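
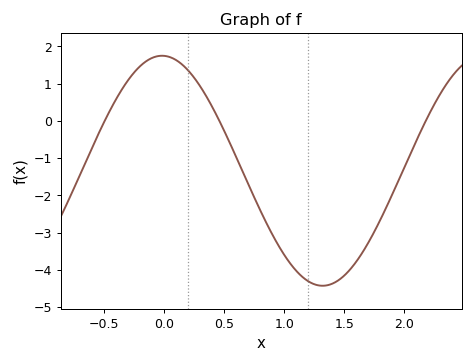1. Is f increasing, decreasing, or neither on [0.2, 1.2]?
decreasing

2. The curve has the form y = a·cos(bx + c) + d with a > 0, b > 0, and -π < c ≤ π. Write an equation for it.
y = 3.09cos(2.35x + 0.04) - 1.34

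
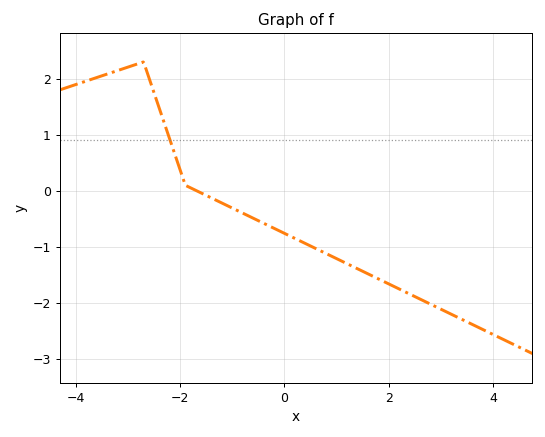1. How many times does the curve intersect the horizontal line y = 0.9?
1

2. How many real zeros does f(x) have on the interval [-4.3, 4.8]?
1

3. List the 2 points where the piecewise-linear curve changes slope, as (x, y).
(-2.7, 2.3); (-1.9, 0.1)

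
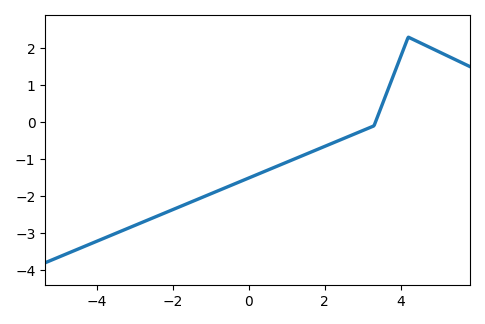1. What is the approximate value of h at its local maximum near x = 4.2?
2.3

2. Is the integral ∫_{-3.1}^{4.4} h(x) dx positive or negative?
negative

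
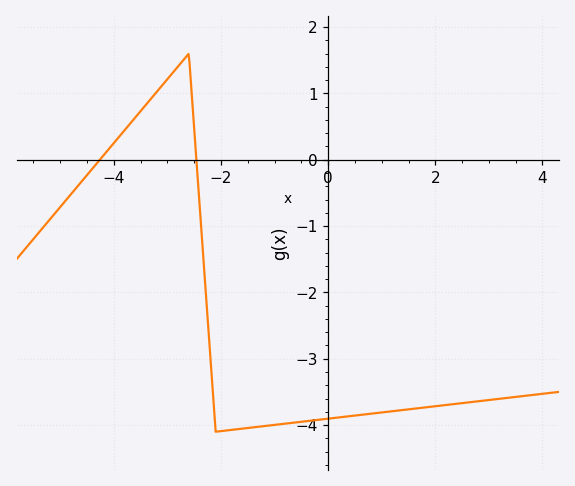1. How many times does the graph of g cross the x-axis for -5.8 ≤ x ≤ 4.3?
2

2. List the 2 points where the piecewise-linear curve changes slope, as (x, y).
(-2.6, 1.6); (-2.1, -4.1)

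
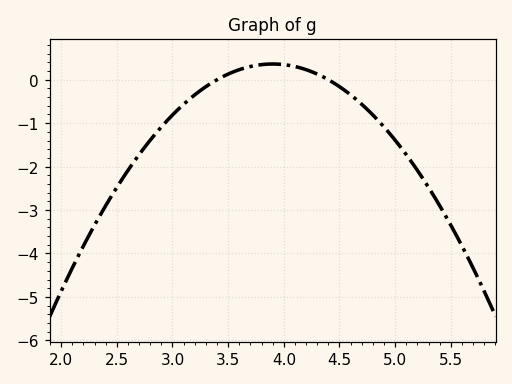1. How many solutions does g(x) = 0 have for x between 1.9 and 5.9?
2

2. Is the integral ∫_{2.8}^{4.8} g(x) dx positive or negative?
negative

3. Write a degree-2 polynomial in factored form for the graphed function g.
y = -1.45(x - 3.4)(x - 4.4)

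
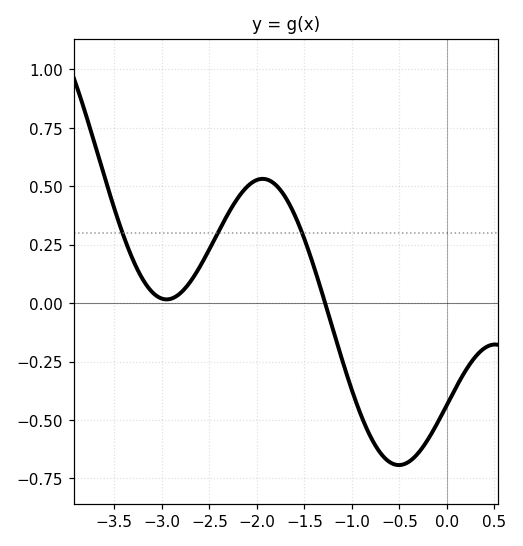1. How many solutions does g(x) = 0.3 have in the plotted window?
3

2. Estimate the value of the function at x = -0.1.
-0.513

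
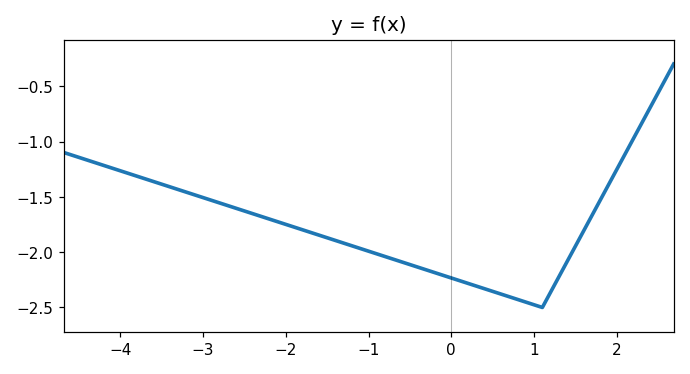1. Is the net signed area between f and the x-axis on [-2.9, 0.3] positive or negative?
negative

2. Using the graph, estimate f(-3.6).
-1.35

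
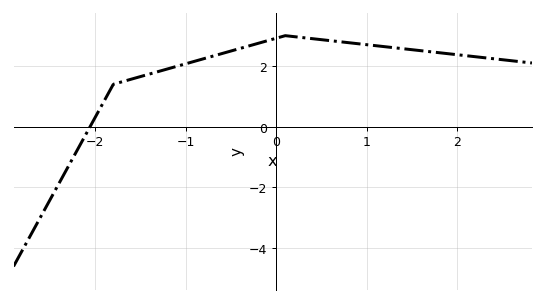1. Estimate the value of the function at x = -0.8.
2.24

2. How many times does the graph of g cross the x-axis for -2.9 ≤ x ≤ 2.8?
1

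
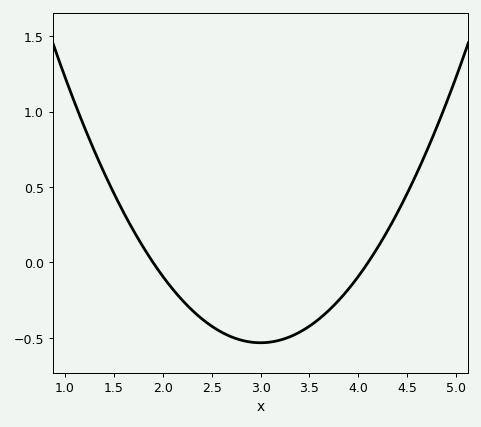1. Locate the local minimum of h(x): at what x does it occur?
3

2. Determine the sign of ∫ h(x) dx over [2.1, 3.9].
negative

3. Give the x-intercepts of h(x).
1.9, 4.1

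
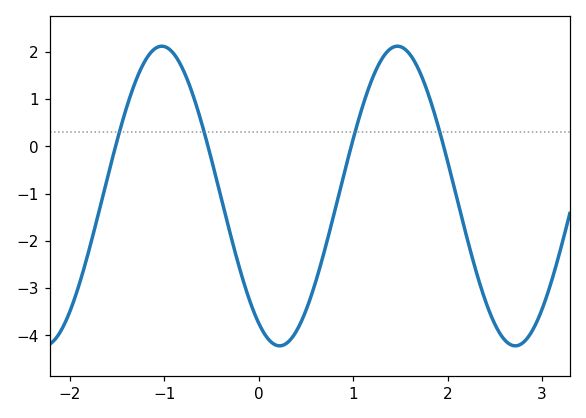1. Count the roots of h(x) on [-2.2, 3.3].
4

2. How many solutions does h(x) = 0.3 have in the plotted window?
4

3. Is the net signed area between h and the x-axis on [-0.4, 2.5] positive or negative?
negative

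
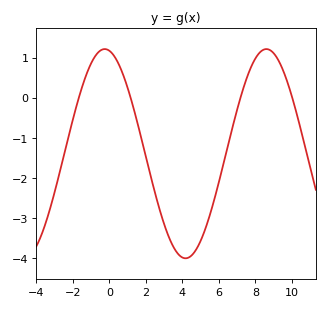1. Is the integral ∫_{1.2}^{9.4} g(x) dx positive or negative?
negative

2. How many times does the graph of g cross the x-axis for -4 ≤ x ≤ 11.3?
4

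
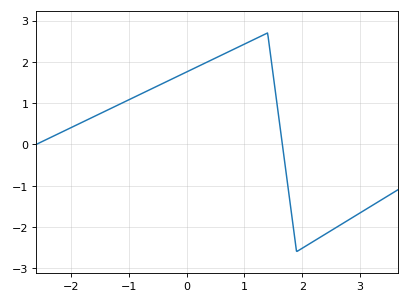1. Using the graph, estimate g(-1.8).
0.54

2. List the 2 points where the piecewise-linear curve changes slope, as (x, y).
(1.4, 2.7); (1.9, -2.6)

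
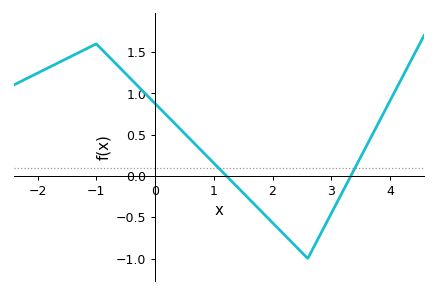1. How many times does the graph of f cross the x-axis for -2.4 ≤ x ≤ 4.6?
2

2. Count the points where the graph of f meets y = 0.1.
2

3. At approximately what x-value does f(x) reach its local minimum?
2.6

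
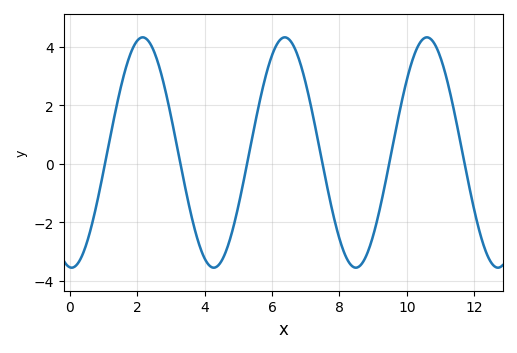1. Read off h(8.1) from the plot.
-3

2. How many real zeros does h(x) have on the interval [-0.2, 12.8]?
6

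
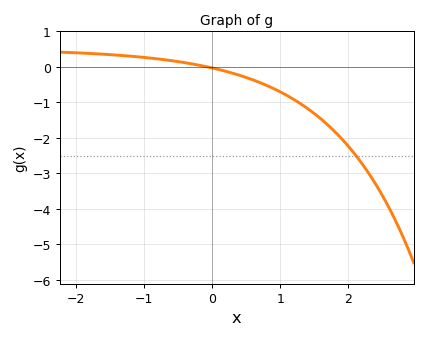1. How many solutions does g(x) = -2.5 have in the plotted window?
1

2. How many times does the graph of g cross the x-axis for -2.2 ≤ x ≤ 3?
1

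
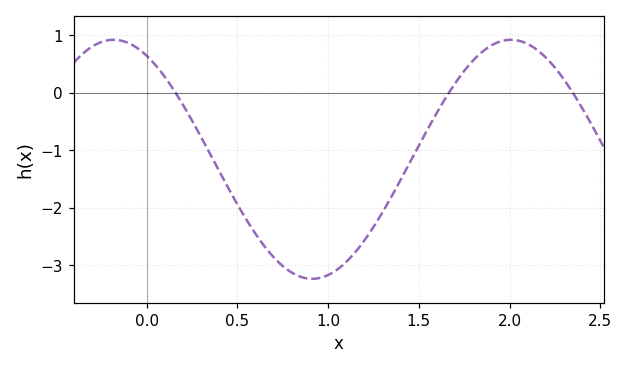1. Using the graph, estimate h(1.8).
0.6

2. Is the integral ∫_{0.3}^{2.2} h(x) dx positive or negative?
negative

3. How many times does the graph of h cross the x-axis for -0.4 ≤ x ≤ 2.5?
3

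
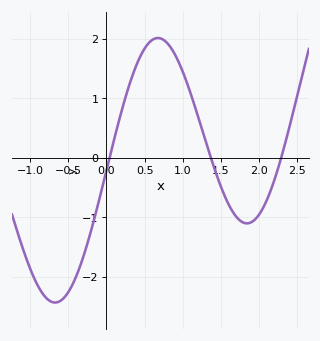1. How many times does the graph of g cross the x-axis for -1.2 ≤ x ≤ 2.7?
3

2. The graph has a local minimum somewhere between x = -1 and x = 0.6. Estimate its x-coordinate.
-0.7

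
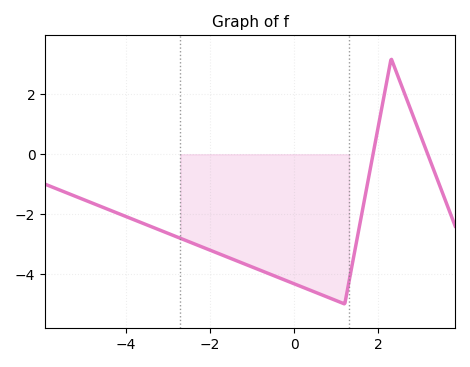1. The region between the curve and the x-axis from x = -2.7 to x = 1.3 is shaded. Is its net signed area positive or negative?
negative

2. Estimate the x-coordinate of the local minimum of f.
1.2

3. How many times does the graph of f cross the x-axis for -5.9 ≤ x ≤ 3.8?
2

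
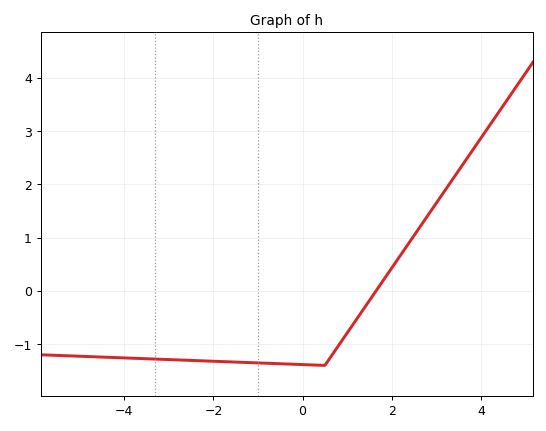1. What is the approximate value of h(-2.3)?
-1.3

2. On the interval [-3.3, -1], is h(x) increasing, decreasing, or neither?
decreasing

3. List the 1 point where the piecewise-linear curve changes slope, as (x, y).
(0.5, -1.4)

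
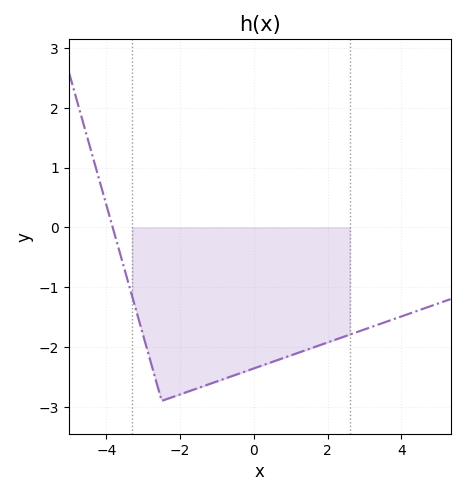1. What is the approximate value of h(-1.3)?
-2.64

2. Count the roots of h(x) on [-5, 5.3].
1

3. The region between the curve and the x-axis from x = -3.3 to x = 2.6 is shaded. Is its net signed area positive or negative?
negative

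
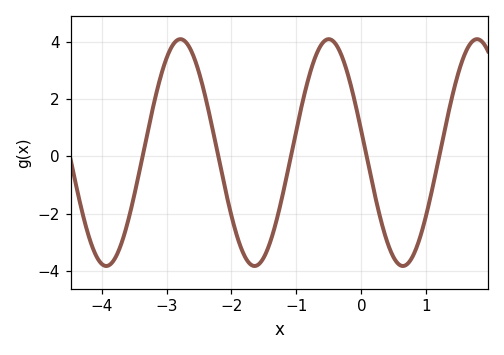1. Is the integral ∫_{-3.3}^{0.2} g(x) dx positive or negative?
positive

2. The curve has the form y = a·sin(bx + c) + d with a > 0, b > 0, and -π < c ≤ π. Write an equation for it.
y = 3.96sin(2.8x + 3) + 0.13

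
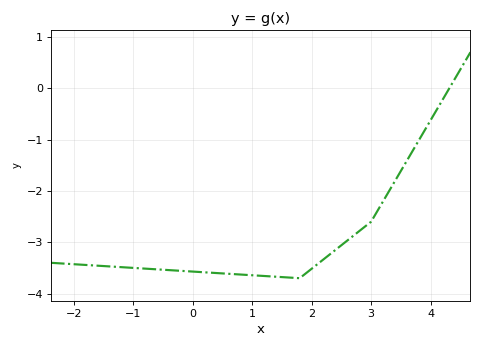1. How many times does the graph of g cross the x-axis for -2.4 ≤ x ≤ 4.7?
1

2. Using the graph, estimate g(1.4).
-3.7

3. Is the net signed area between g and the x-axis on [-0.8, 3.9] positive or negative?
negative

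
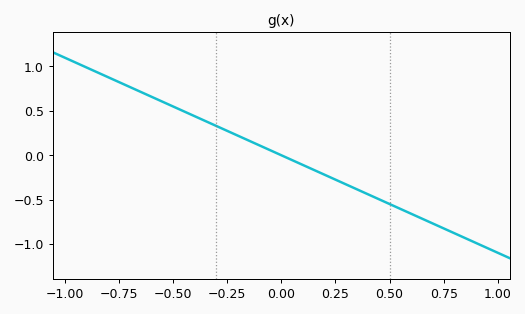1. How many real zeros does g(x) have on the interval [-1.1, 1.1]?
1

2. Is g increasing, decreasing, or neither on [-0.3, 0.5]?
decreasing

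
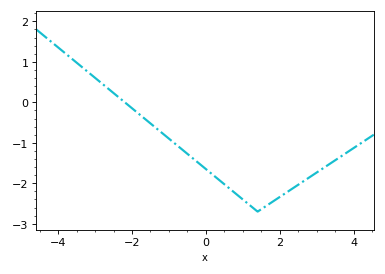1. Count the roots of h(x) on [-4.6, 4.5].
1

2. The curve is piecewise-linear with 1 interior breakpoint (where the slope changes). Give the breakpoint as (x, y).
(1.4, -2.7)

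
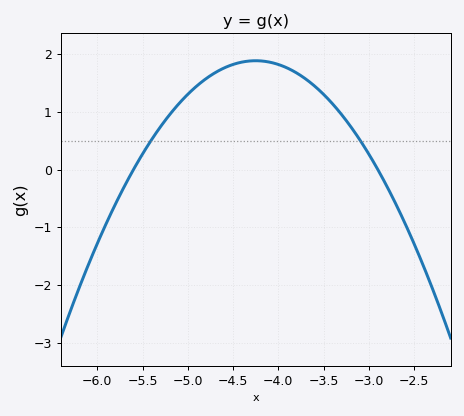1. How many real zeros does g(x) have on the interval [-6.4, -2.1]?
2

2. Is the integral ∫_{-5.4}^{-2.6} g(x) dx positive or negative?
positive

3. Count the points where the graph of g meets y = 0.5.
2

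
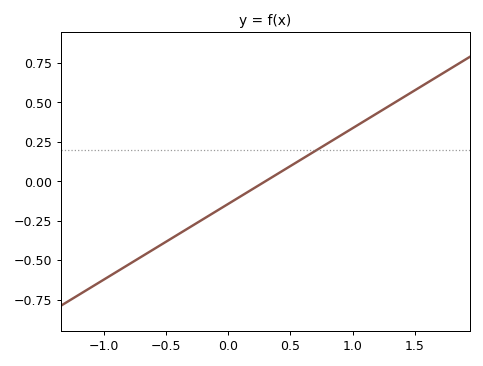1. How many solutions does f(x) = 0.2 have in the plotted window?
1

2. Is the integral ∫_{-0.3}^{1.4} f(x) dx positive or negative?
positive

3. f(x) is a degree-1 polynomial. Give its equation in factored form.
y = 0.48(x - 0.3)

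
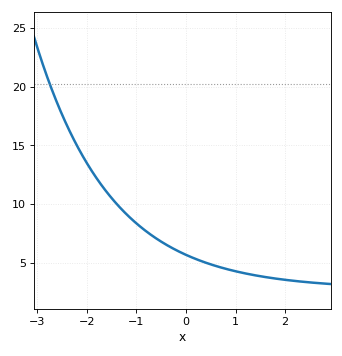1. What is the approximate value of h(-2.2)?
15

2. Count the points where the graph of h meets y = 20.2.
1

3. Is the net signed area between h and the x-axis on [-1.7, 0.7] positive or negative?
positive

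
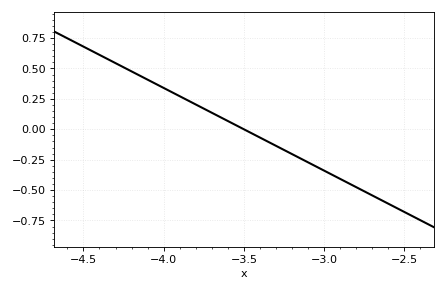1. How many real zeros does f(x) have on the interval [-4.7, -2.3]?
1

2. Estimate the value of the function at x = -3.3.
-0.14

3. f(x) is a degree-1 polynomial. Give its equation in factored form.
y = -0.68(x + 3.5)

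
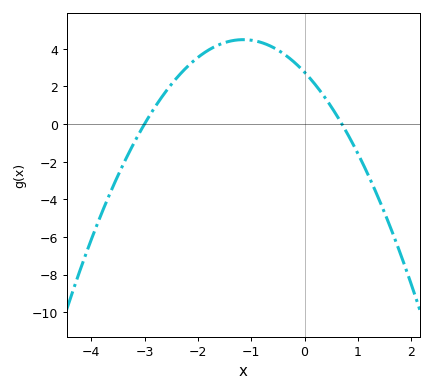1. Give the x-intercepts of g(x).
-3, 0.7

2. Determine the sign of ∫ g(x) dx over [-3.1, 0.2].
positive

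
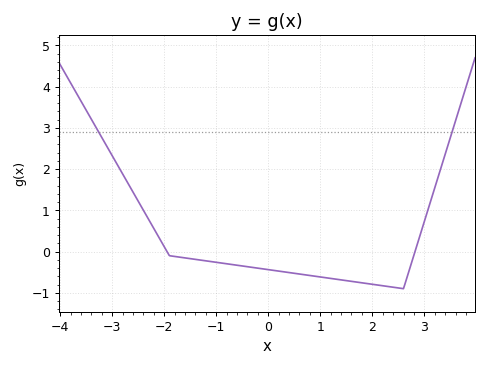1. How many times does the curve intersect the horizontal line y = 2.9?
2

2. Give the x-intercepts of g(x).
-2, 2.8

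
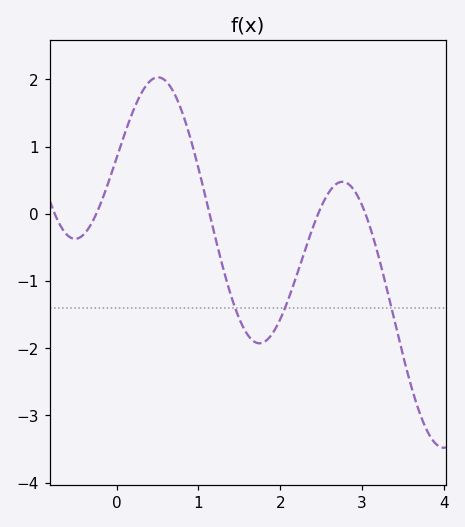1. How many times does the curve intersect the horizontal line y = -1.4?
3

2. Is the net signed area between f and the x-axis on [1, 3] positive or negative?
negative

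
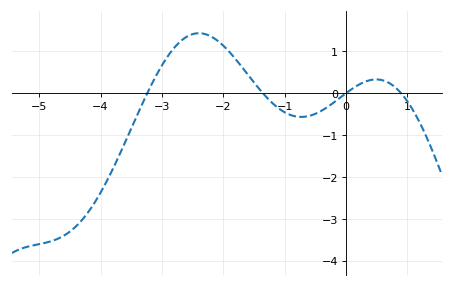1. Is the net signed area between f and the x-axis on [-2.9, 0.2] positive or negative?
positive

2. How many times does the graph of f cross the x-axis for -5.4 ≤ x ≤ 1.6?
4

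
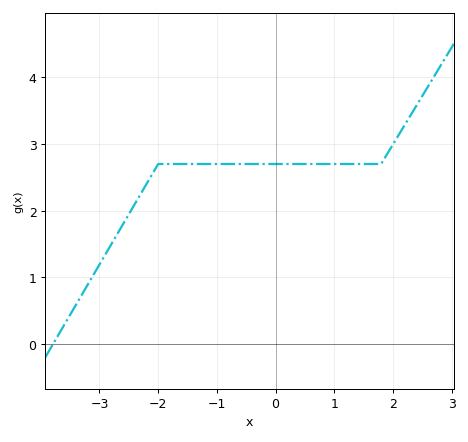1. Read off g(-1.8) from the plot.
2.7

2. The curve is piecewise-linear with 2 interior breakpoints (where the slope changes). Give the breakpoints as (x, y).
(-2, 2.7); (1.8, 2.7)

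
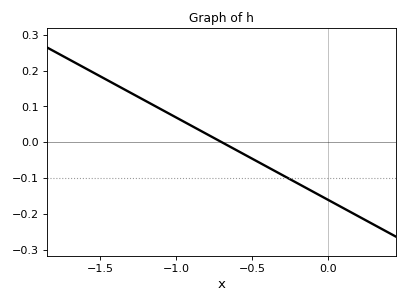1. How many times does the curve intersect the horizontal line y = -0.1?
1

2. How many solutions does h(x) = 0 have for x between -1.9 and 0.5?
1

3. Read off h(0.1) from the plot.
-0.184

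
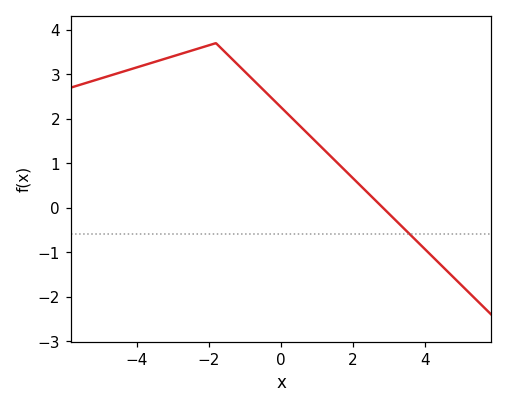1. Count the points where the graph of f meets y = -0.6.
1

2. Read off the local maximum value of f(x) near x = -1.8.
3.7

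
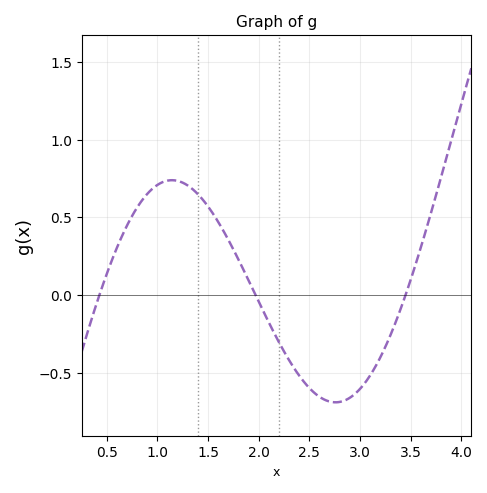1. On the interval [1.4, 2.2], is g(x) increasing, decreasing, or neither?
decreasing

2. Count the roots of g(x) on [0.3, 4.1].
3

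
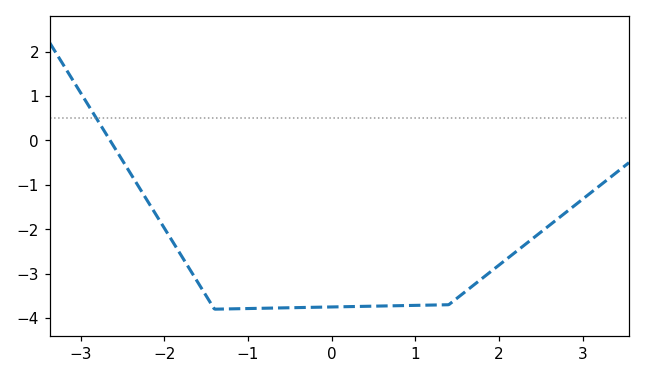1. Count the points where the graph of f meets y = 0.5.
1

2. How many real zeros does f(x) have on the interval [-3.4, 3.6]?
1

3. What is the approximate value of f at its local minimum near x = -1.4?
-3.8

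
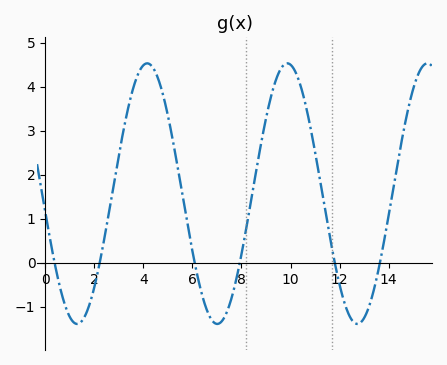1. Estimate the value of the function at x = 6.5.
-0.93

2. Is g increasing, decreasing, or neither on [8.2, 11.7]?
neither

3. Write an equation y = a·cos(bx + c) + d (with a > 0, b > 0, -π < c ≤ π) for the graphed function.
y = 2.96cos(1.1x + 1.71) + 1.57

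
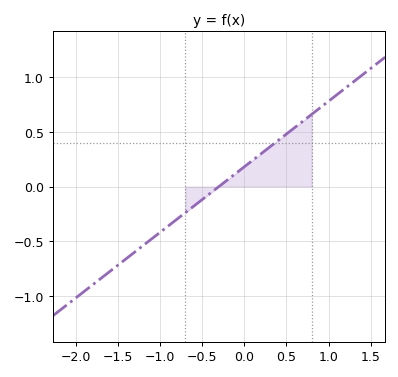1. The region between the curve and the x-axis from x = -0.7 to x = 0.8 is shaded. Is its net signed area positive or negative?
positive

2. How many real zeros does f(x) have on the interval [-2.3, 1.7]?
1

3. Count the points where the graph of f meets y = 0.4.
1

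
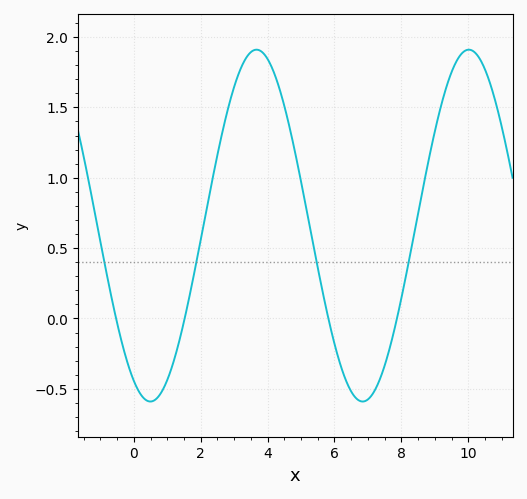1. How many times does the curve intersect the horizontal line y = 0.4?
4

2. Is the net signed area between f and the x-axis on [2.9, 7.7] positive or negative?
positive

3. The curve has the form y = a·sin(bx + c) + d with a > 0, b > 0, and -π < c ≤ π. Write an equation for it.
y = 1.25sin(0.99x - 2.06) + 0.66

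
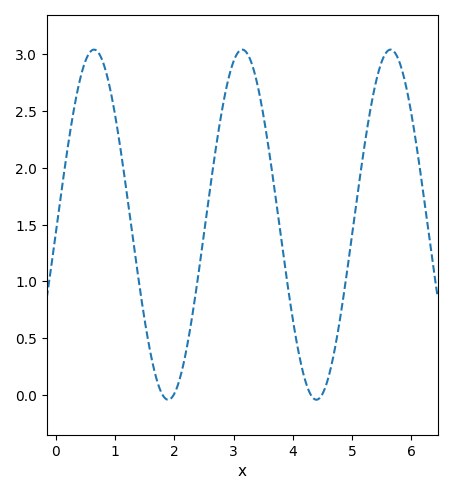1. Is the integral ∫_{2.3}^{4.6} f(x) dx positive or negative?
positive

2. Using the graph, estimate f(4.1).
0.35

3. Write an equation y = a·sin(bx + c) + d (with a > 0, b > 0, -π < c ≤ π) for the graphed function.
y = 1.54sin(2.5x - 0.04) + 1.5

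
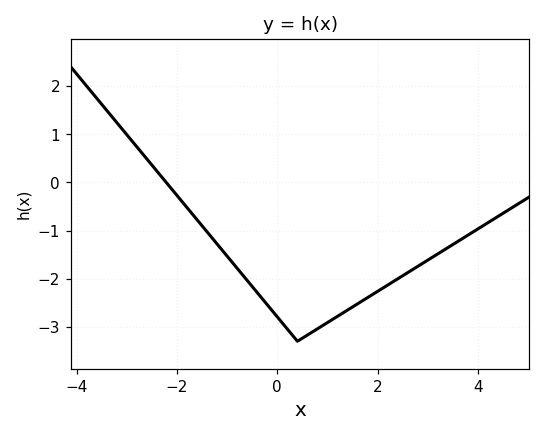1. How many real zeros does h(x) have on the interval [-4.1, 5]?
1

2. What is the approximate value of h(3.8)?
-1.09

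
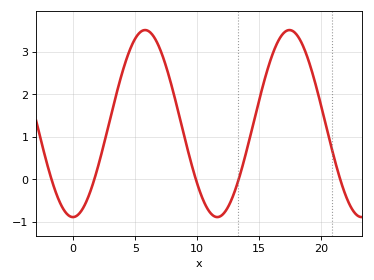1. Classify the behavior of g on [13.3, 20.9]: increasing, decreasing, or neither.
neither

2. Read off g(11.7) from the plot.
-0.9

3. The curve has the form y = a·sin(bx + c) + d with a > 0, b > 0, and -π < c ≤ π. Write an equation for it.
y = 2.2sin(0.54x - 1.6) + 1.31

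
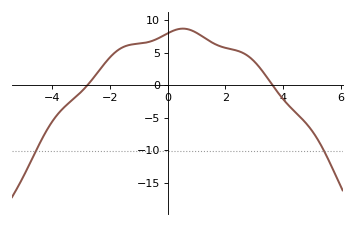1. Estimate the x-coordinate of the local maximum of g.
0.531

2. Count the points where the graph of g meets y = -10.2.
2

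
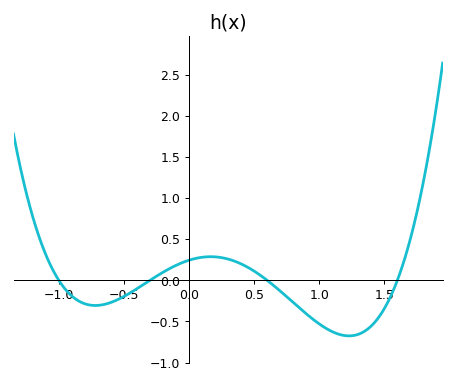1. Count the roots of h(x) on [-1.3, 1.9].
4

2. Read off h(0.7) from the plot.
-0.15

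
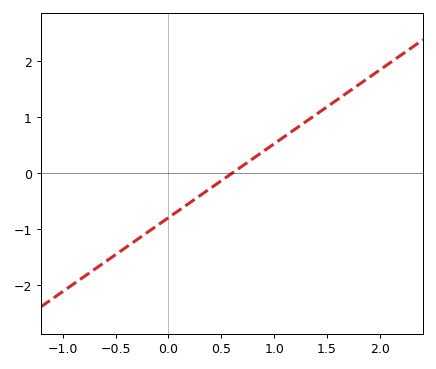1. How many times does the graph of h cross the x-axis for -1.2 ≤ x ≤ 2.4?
1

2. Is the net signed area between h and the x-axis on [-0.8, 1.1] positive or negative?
negative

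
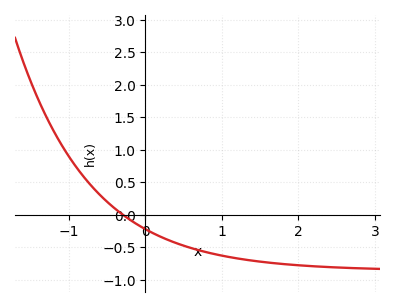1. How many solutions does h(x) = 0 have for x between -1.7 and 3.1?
1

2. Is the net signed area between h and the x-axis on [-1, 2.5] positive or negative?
negative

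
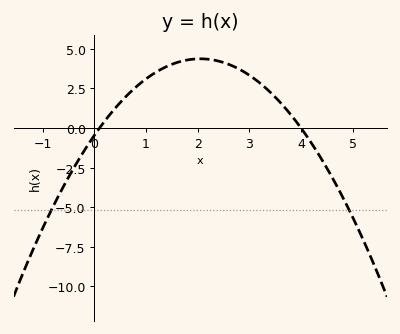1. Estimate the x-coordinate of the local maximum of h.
2.05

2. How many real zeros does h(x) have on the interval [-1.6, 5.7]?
2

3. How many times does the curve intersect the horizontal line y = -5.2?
2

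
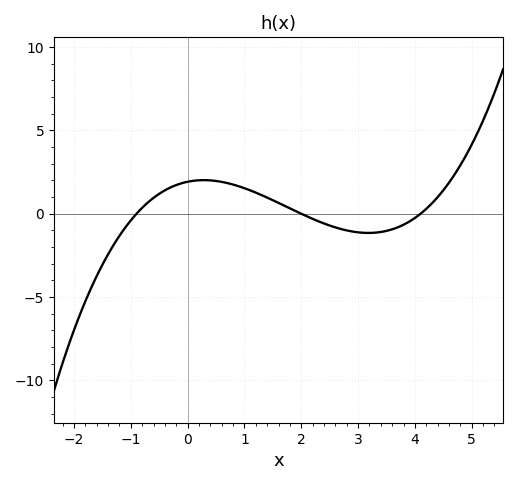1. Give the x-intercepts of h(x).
-0.8, 2, 4.2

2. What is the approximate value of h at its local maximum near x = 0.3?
2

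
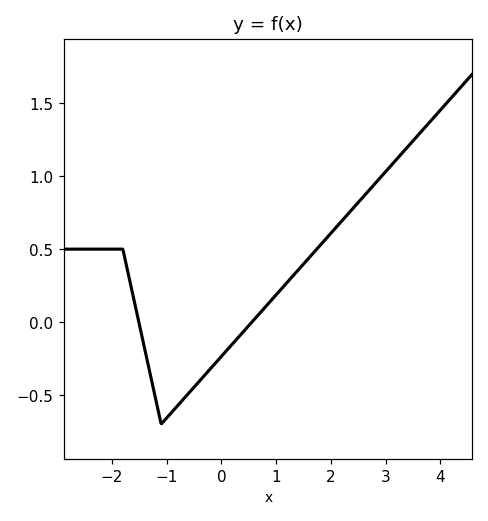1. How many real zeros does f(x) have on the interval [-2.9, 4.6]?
2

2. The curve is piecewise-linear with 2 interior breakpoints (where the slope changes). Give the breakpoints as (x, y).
(-1.8, 0.5); (-1.1, -0.7)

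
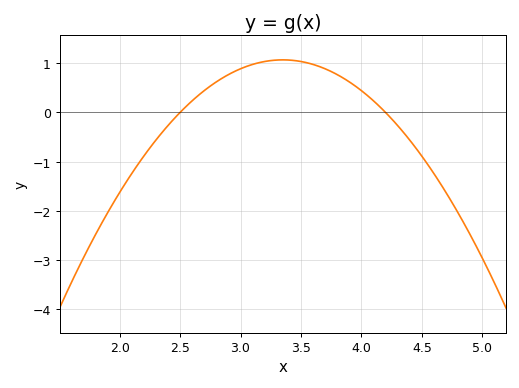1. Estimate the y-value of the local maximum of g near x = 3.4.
1.07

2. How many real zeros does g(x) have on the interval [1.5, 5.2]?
2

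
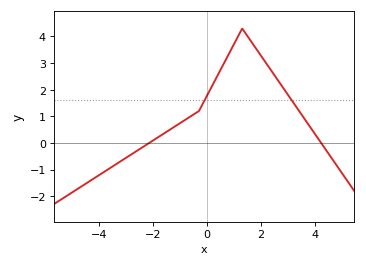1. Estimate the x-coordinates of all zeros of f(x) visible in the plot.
-2.14, 4.22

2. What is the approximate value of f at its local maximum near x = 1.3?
4.3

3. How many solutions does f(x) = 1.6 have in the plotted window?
2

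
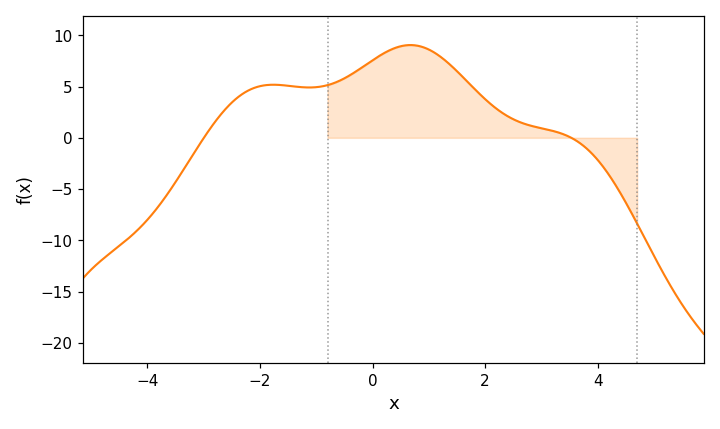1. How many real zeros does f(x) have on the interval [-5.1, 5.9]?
2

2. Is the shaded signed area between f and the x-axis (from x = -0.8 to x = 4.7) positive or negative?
positive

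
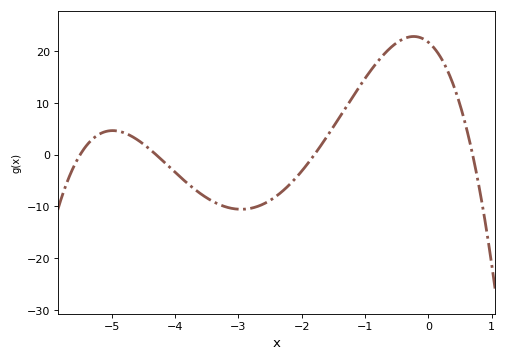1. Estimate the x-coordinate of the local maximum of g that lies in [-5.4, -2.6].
-4.99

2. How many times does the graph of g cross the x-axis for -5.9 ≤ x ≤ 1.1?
4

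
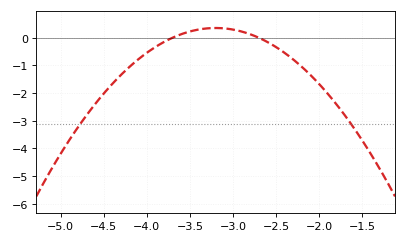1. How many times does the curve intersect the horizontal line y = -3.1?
2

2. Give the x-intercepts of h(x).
-3.7, -2.7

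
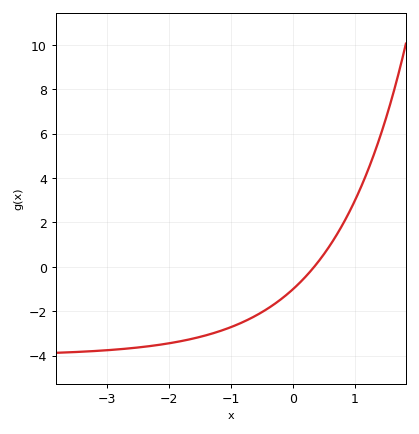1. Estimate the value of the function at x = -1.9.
-3.4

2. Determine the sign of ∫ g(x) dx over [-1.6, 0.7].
negative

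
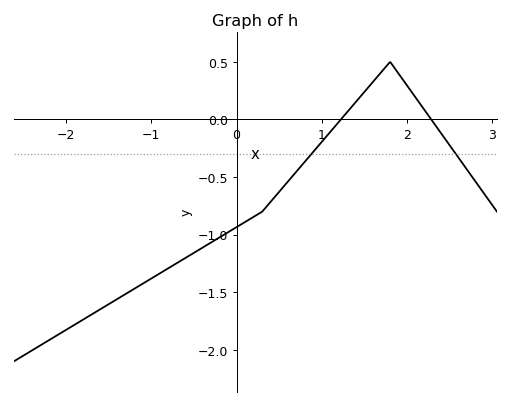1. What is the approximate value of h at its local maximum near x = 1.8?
0.5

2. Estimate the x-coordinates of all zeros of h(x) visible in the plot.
1.22, 2.28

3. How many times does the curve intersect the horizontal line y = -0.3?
2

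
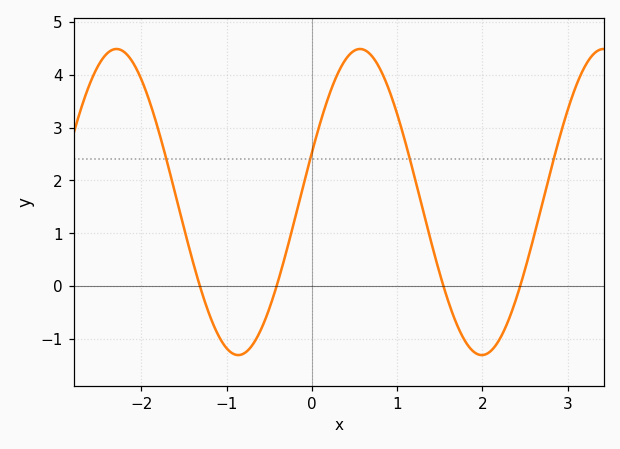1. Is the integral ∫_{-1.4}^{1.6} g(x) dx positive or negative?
positive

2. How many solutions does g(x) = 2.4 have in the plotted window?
4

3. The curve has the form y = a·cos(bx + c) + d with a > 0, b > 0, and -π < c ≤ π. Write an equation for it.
y = 2.9cos(2.2x - 1.24) + 1.59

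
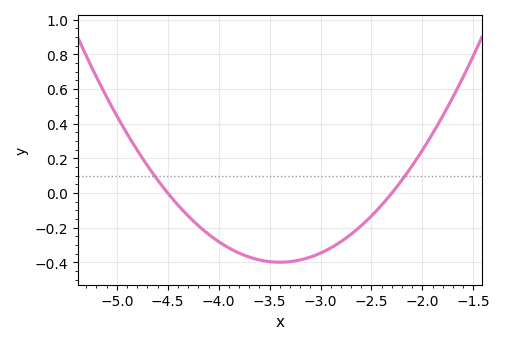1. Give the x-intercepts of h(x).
-4.5, -2.3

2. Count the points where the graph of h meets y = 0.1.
2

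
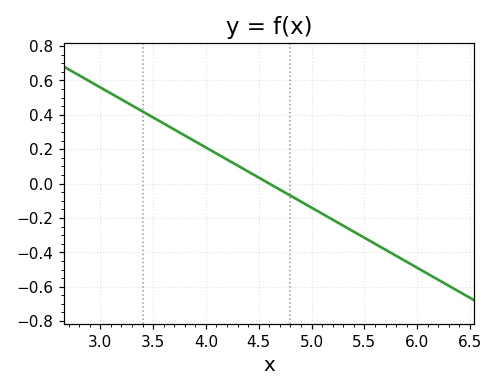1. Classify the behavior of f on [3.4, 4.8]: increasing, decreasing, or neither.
decreasing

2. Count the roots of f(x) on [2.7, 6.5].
1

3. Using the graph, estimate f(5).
-0.14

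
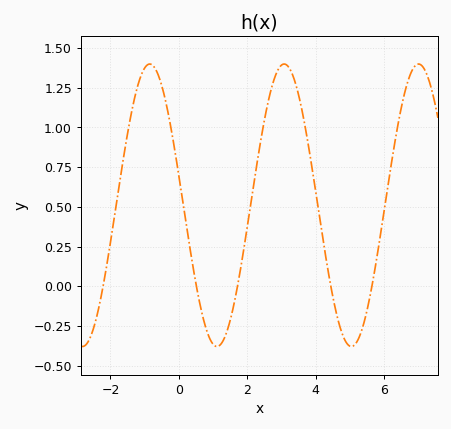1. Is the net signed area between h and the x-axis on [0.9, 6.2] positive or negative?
positive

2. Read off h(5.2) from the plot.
-0.35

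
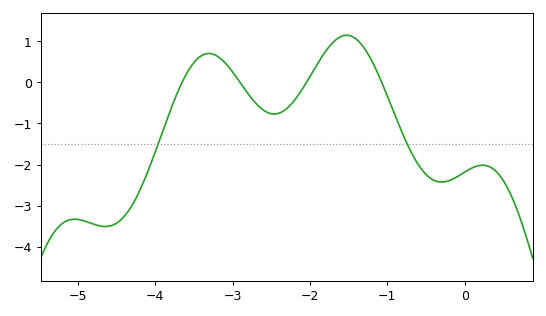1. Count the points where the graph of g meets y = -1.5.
2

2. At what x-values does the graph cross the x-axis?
-3.65, -2.91, -2.05, -1.07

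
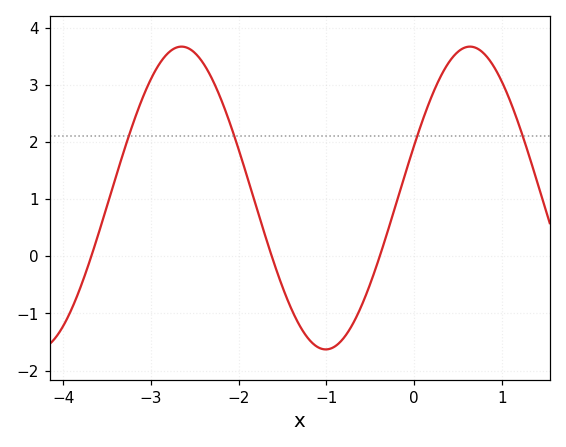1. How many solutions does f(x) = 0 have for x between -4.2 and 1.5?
3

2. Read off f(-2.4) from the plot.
3.4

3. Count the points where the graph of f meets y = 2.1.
4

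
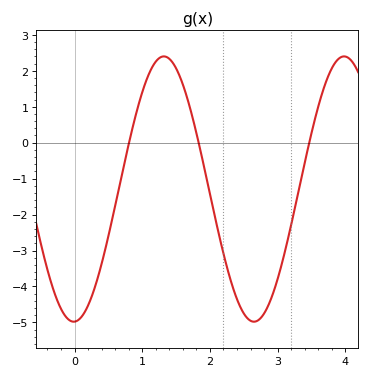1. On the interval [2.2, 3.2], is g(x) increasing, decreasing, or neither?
neither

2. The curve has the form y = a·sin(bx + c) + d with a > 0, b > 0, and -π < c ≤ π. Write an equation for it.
y = 3.69sin(2.36x - 1.54) - 1.29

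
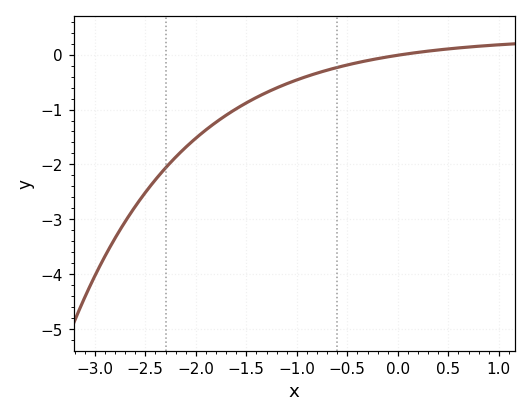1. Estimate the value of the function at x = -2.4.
-2.3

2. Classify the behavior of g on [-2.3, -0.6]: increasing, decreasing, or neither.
increasing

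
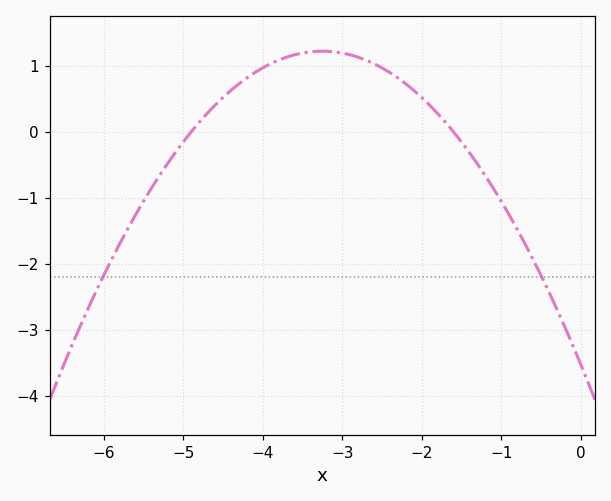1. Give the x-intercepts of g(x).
-4.9, -1.6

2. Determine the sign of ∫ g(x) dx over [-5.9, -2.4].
positive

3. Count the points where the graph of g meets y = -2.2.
2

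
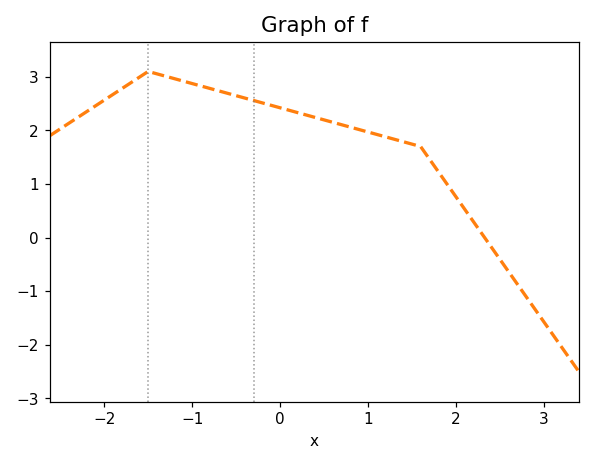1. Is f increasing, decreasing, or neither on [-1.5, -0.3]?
decreasing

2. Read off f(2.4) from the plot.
-0.166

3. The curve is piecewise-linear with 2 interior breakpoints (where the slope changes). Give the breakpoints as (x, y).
(-1.5, 3.1); (1.6, 1.7)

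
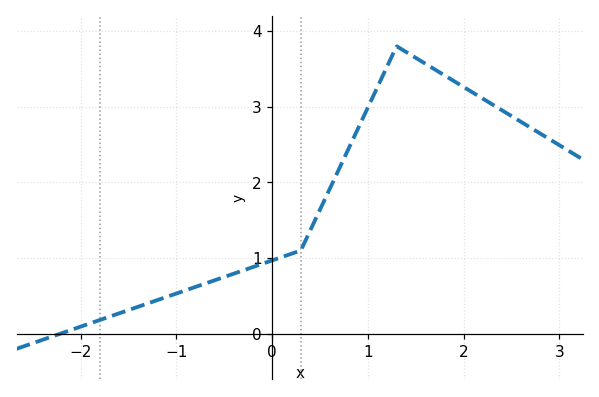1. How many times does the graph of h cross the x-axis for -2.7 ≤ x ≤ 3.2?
1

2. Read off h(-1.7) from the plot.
0.225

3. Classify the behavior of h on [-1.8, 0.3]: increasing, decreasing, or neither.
increasing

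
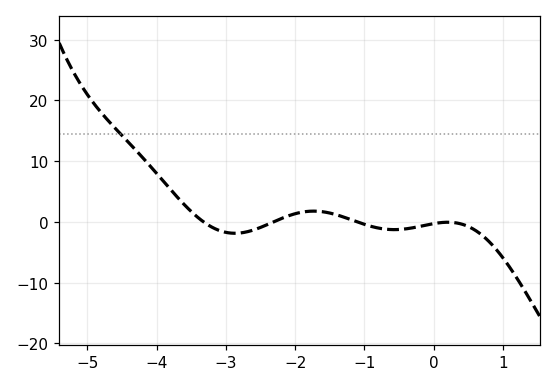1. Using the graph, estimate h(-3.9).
6.66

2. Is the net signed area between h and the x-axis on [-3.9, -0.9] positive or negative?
positive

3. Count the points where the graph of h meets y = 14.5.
1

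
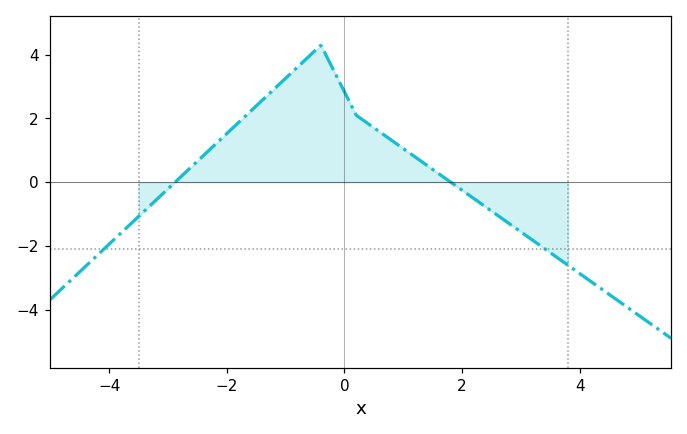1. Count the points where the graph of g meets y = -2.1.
2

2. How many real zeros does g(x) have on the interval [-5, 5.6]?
2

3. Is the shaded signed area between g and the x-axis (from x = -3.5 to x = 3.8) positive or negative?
positive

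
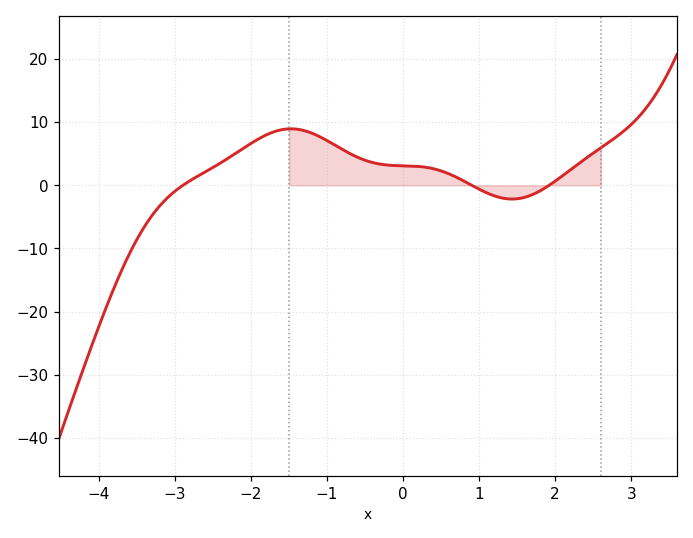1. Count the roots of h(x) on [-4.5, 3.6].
3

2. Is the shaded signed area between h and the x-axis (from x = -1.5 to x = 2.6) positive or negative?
positive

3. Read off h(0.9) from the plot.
0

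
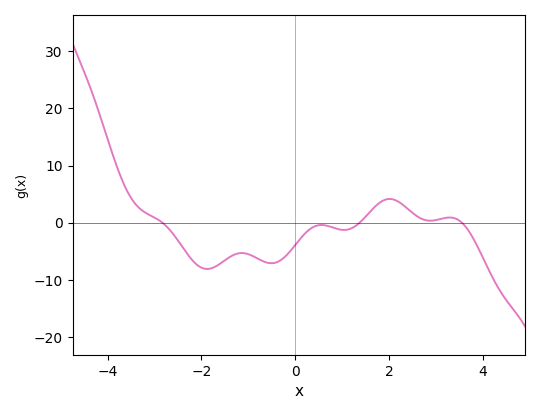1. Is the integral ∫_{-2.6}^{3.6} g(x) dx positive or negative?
negative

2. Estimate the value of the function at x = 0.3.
-1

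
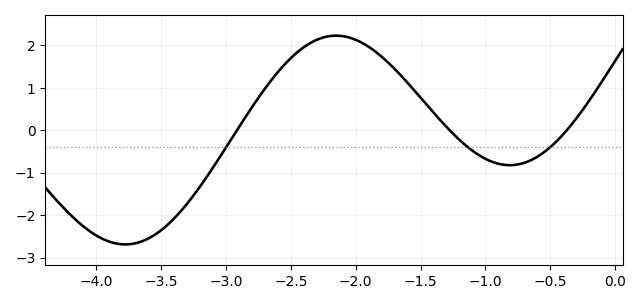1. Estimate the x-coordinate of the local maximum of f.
-2.15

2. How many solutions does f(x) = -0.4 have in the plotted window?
3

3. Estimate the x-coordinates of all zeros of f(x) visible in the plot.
-2.92, -1.28, -0.374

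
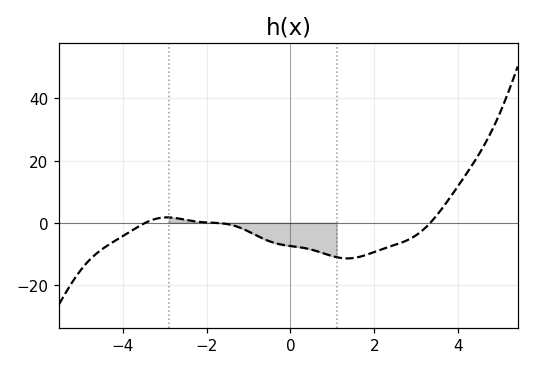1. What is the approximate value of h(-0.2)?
-8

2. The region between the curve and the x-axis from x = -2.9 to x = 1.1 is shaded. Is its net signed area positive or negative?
negative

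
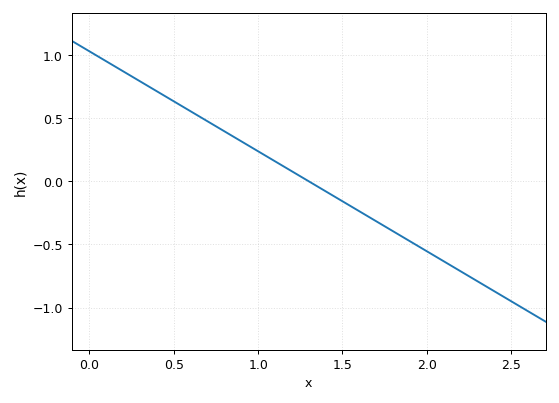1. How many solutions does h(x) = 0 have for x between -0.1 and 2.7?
1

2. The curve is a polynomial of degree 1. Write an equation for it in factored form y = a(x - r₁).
y = -0.79(x - 1.3)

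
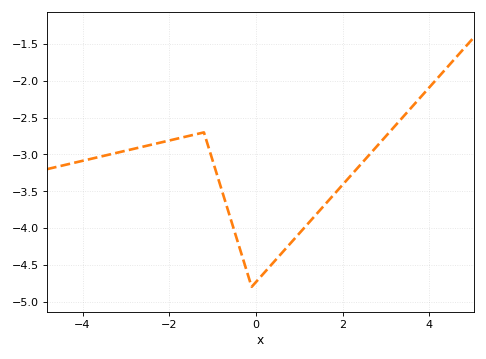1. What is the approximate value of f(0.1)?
-4.67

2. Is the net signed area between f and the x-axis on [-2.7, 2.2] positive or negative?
negative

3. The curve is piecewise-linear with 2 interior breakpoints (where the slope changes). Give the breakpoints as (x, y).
(-1.2, -2.7); (-0.1, -4.8)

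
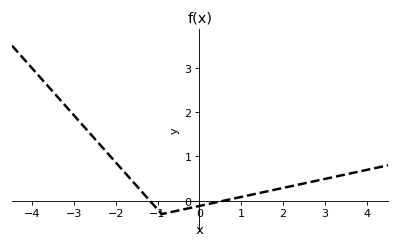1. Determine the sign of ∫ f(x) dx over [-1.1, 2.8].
positive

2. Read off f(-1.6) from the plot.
0.4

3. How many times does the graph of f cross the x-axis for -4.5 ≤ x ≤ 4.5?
2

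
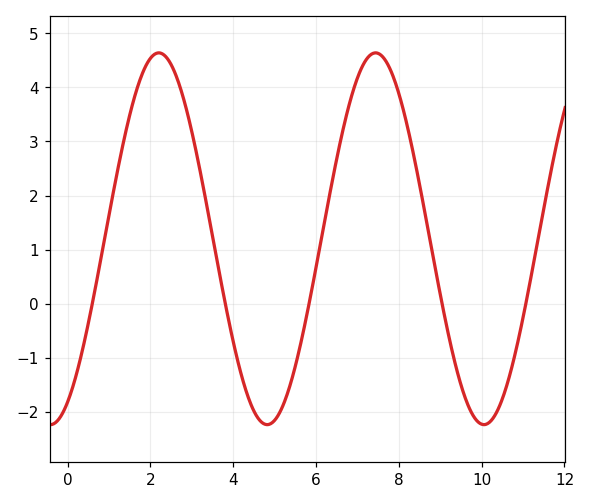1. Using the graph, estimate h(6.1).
1.08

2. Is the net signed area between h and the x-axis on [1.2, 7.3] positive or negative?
positive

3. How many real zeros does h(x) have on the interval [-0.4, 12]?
5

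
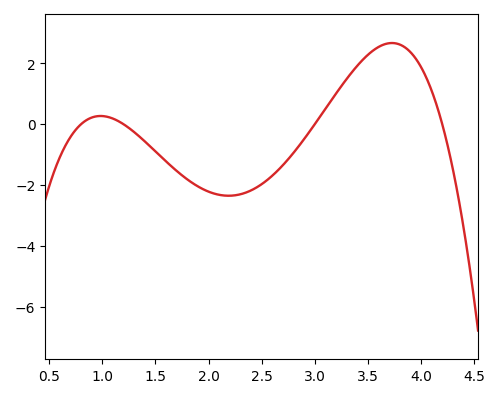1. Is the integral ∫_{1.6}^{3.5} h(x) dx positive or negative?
negative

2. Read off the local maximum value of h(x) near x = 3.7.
2.67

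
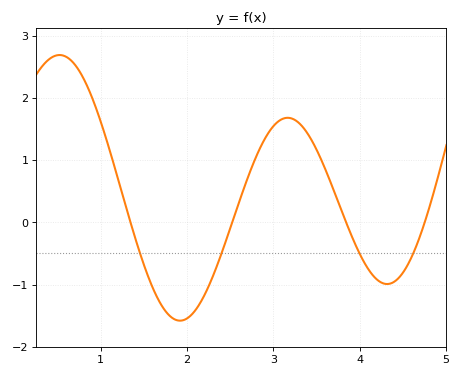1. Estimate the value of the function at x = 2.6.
0.309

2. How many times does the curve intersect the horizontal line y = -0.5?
4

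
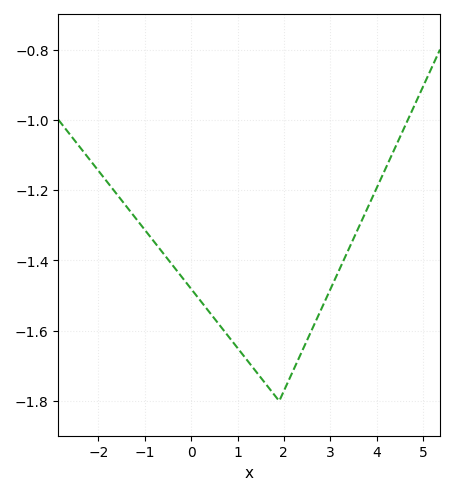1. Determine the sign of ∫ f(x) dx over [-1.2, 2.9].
negative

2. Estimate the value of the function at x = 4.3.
-1.11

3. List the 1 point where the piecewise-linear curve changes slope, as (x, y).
(1.9, -1.8)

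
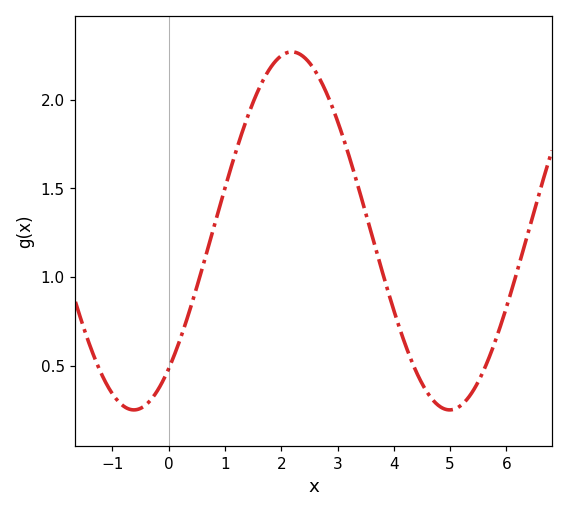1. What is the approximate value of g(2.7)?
2.1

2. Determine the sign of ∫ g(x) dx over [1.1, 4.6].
positive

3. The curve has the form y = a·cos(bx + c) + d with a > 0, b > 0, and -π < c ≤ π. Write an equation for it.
y = 1.01cos(1.1x - 2.5) + 1.26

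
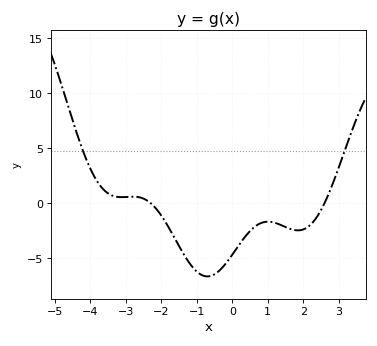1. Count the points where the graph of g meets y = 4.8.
2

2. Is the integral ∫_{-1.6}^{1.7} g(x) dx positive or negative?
negative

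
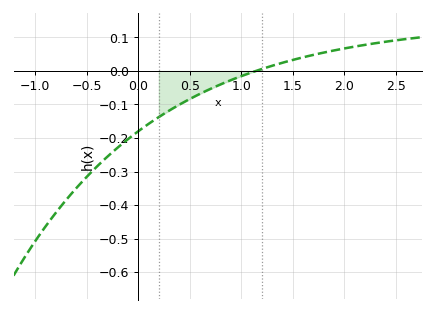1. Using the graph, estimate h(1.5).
0.03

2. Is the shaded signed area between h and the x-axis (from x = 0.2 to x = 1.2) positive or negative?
negative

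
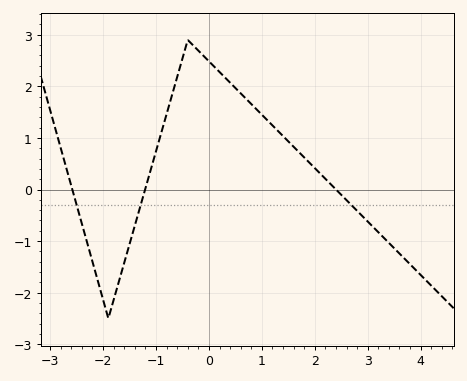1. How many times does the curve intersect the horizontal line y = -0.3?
3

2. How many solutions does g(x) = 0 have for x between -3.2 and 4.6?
3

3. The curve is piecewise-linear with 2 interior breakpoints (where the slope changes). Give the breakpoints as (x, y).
(-1.9, -2.5); (-0.4, 2.9)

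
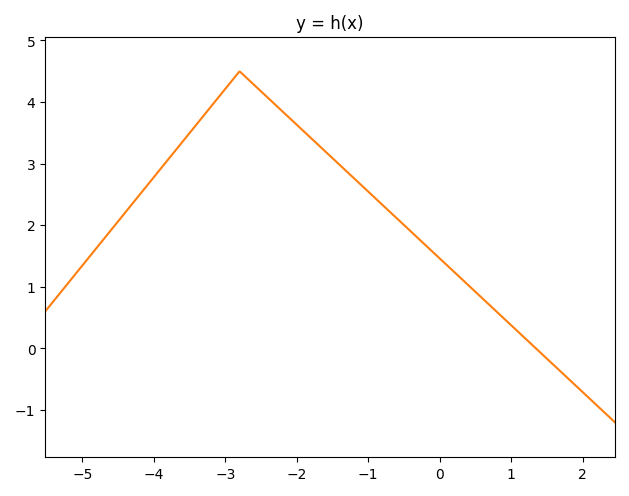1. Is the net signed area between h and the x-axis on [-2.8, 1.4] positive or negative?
positive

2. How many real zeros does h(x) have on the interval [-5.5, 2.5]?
1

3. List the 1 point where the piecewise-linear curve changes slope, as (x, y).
(-2.8, 4.5)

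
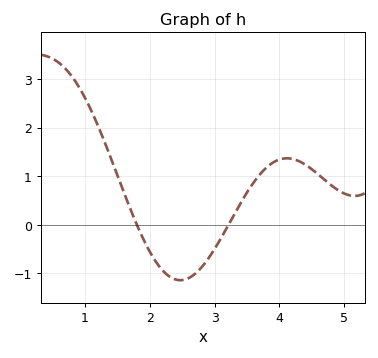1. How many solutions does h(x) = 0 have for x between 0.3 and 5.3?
2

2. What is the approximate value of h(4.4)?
1.2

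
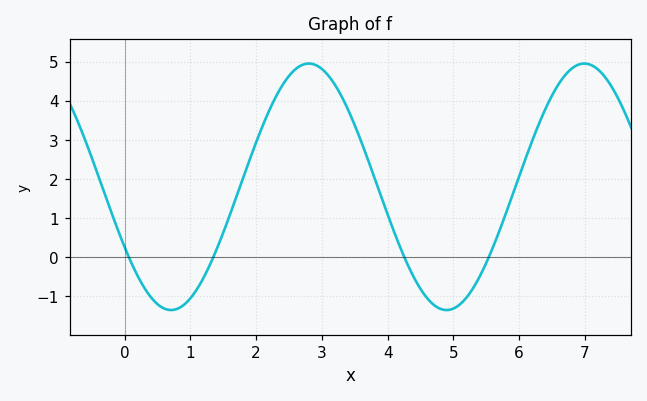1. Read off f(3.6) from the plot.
2.94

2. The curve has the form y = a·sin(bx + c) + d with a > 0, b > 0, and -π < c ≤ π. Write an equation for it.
y = 3.15sin(1.5x - 2.63) + 1.8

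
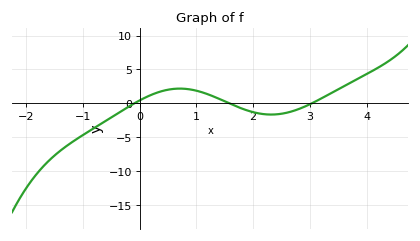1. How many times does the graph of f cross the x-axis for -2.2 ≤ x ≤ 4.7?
3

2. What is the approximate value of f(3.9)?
4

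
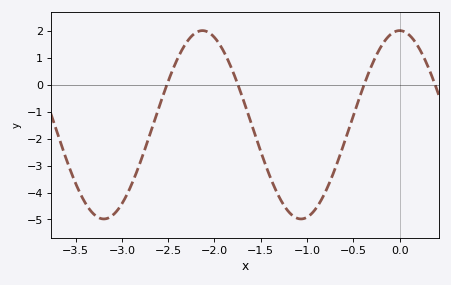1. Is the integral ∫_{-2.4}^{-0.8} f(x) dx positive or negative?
negative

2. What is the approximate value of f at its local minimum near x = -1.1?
-5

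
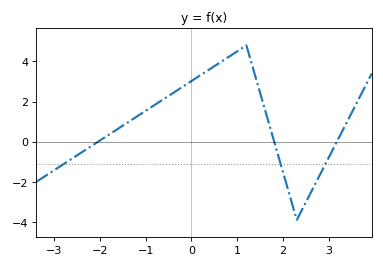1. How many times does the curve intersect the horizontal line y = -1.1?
3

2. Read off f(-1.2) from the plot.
1.24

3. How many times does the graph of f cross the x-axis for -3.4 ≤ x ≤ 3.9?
3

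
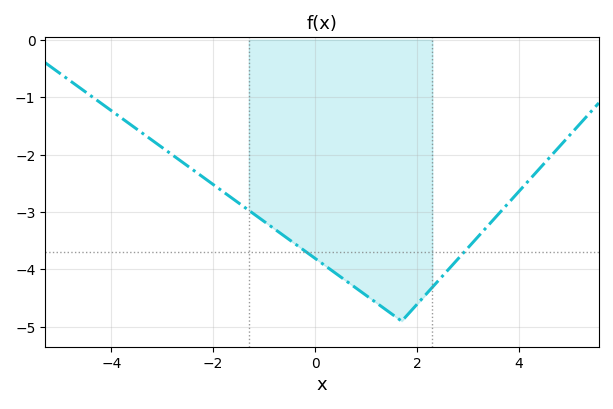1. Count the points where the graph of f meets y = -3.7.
2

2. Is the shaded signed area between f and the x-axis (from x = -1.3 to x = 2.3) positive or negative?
negative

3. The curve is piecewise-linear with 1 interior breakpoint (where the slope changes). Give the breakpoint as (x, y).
(1.7, -4.9)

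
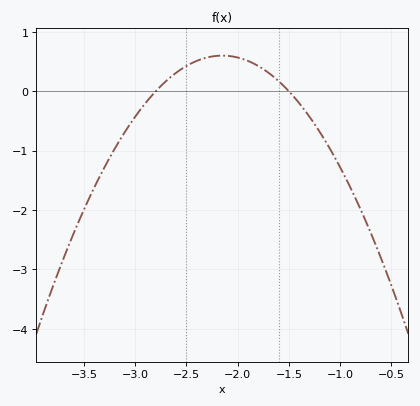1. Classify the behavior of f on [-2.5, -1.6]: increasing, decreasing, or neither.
neither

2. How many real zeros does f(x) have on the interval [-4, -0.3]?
2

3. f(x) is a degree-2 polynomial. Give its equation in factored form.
y = -1.42(x + 2.8)(x + 1.5)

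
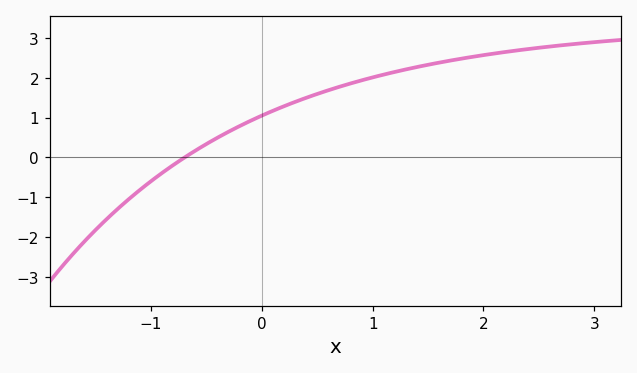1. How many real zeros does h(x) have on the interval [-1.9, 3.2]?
1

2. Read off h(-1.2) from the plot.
-1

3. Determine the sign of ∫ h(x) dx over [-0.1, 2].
positive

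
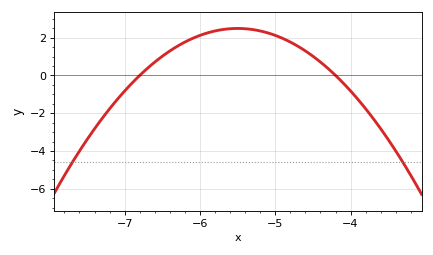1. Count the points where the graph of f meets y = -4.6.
2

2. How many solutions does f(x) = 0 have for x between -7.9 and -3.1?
2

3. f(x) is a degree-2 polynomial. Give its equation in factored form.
y = -1.47(x + 6.8)(x + 4.2)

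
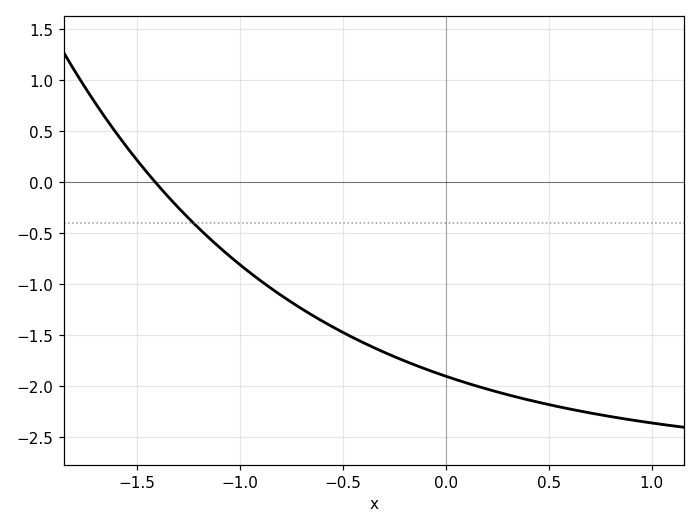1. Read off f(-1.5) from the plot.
0.223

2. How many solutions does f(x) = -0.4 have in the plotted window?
1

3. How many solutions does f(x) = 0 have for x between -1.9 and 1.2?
1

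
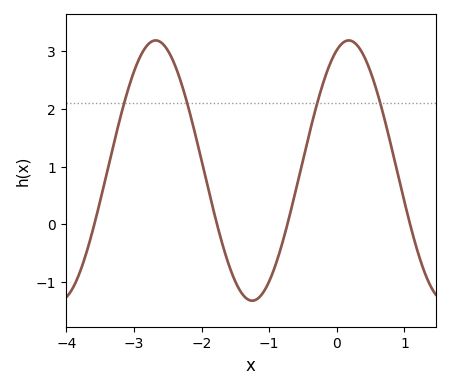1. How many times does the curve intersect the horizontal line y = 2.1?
4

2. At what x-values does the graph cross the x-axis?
-3.6, -1.8, -0.7, 1.1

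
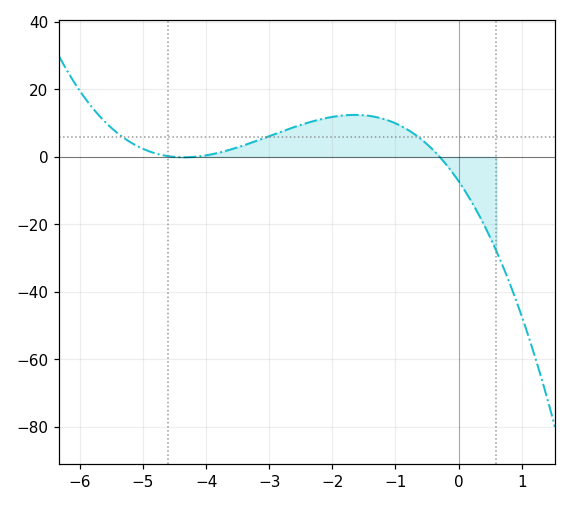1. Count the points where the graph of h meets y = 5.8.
3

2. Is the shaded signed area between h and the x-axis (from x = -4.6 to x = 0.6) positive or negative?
positive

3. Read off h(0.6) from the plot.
-28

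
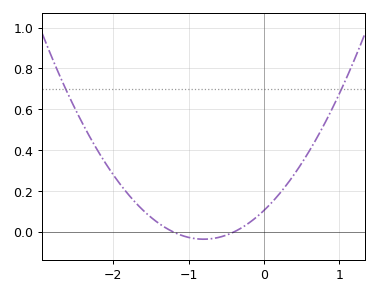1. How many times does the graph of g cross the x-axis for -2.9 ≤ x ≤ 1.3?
2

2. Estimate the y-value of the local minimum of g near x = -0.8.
-0.04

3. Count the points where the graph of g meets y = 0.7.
2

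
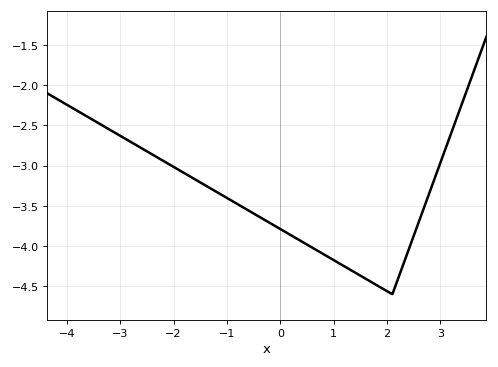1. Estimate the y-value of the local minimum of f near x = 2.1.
-4.6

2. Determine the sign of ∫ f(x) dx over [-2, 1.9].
negative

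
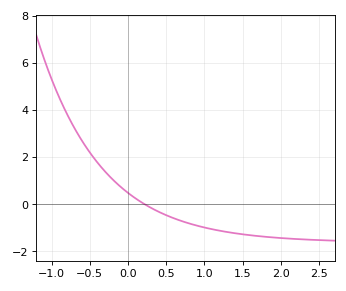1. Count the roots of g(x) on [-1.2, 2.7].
1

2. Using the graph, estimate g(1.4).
-1.2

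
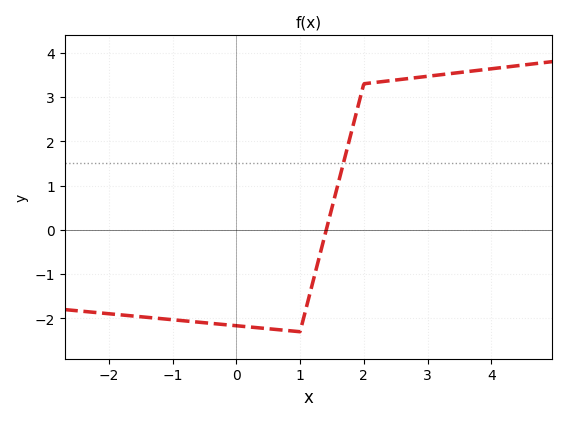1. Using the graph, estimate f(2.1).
3.3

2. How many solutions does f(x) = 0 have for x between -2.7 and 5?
1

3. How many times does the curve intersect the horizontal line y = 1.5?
1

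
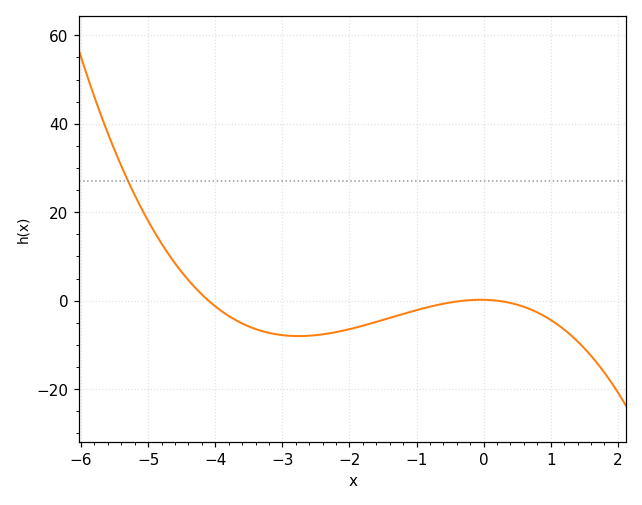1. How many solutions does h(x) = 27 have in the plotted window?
1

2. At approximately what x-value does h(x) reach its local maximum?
-0.042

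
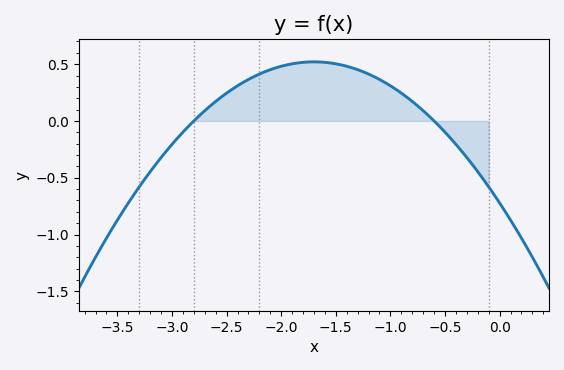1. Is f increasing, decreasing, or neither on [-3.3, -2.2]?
increasing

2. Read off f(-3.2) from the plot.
-0.45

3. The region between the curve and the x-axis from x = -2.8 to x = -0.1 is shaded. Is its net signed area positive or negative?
positive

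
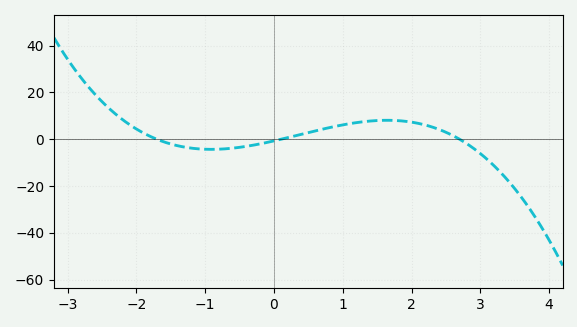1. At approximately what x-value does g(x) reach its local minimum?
-0.909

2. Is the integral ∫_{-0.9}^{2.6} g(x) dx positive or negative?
positive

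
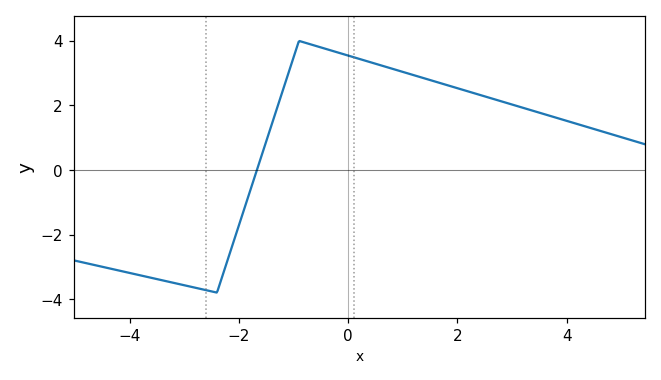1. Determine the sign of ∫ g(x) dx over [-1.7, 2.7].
positive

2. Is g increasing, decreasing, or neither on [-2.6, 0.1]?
neither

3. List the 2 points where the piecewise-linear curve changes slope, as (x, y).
(-2.4, -3.8); (-0.9, 4)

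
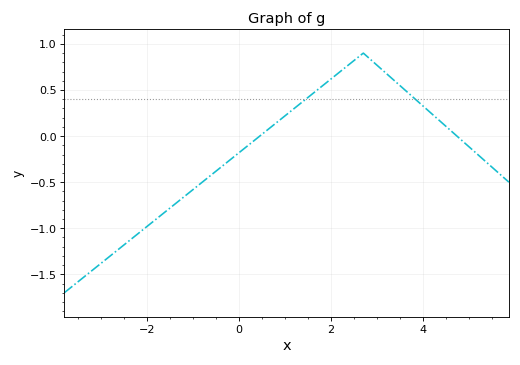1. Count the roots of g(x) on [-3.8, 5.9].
2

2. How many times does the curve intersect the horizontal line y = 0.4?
2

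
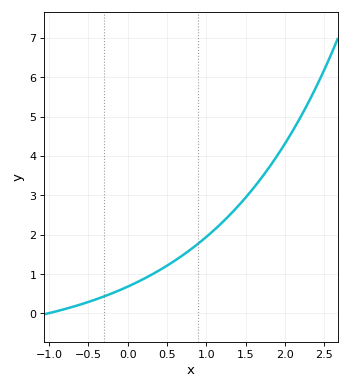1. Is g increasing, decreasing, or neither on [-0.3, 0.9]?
increasing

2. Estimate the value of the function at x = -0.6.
0.227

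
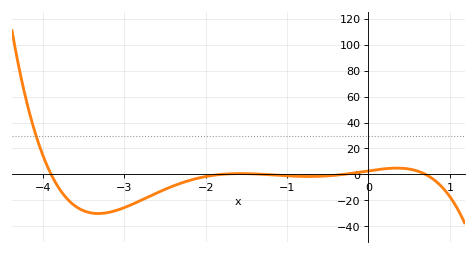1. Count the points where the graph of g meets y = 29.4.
1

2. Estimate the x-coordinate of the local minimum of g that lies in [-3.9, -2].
-3.32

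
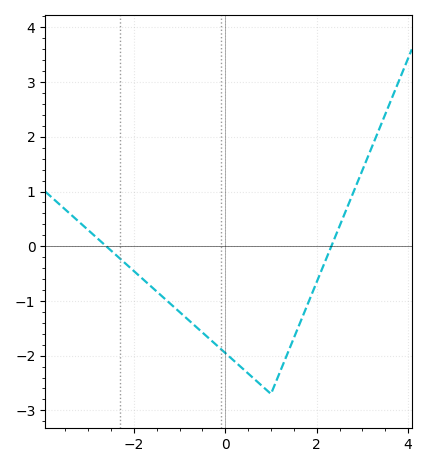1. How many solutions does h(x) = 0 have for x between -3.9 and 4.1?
2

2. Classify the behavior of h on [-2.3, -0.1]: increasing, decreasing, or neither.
decreasing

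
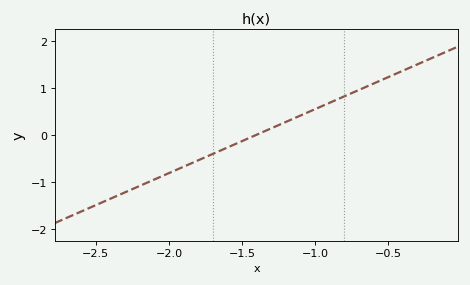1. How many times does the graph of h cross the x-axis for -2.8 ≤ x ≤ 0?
1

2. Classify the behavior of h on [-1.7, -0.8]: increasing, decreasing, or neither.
increasing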